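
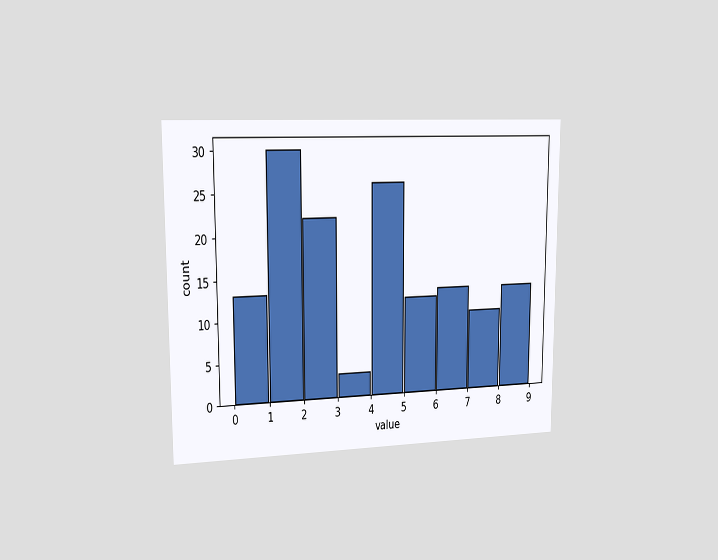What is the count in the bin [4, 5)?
26

The chart is viewed slightly from the left. The [4, 5) bin has height 26.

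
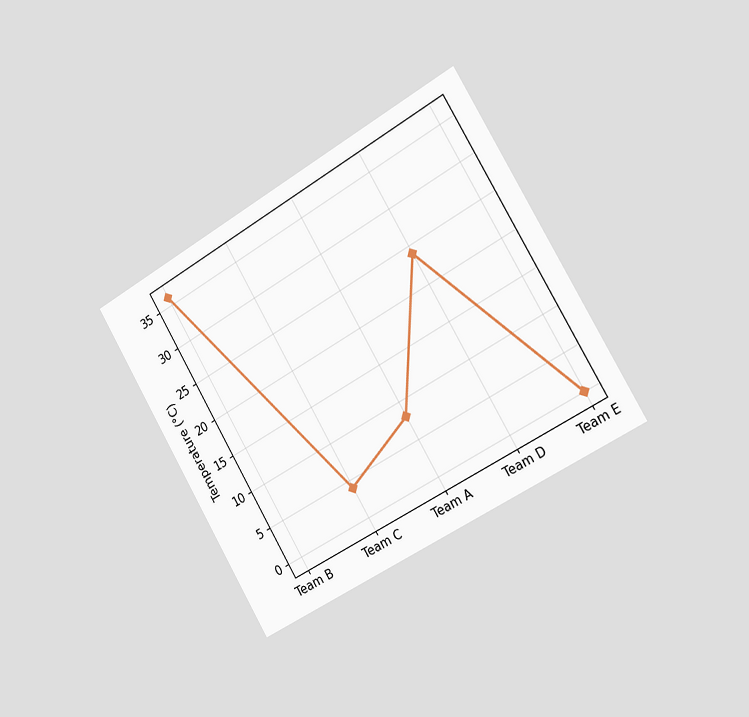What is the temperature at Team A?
The chart is tilted about 31° counter-clockwise and viewed slightly from the right. At Team A, the line is at 8°C.

8°C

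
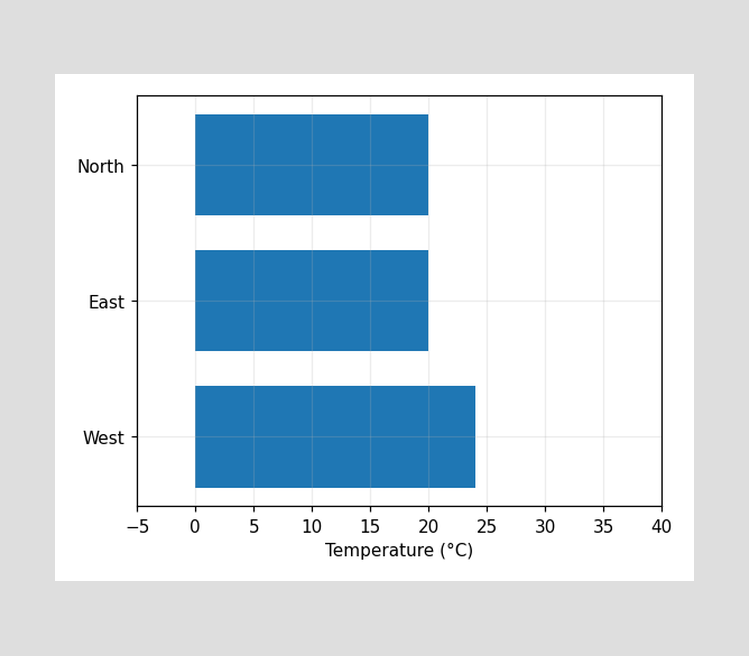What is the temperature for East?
Reading along the chart's x-axis, the East bar reaches 20°C.

20°C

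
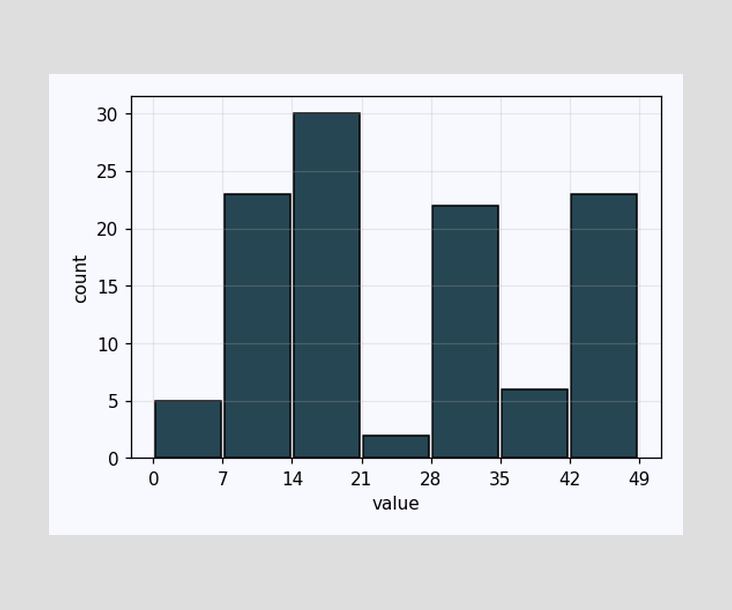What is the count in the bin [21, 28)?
2

The [21, 28) bin has height 2.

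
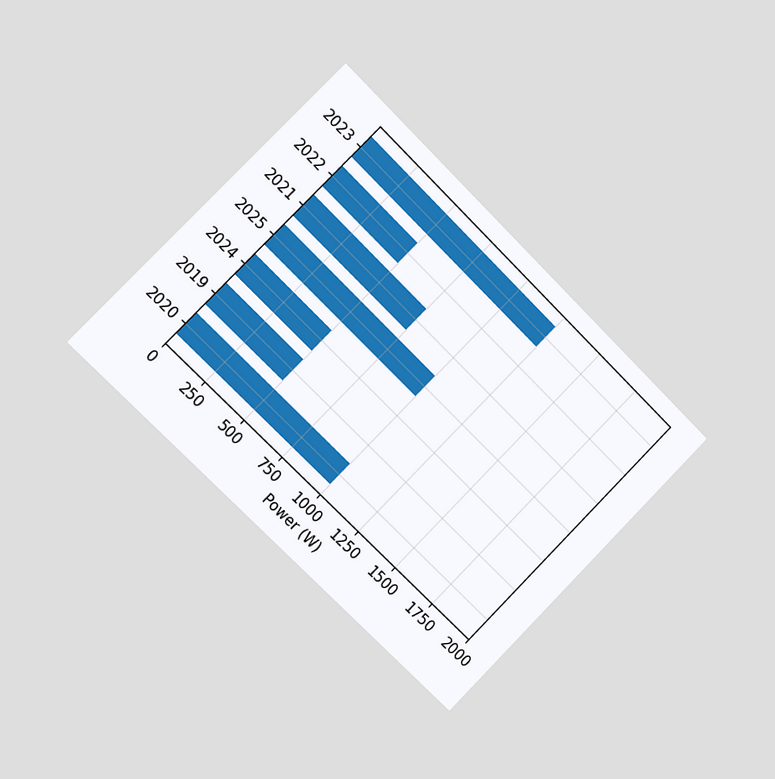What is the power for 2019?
500W

The chart is tilted about 45° clockwise and viewed slightly from the left. Reading along the chart's x-axis, the 2019 bar reaches 500W.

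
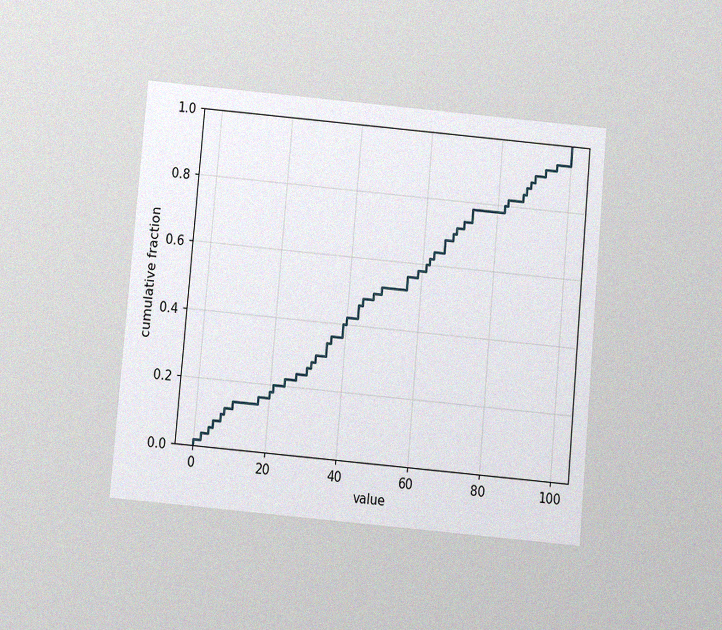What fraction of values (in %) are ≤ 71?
The chart is tilted about 5° clockwise and viewed slightly from below, with some photo noise. At x=71 the ECDF step is at 74%.

74%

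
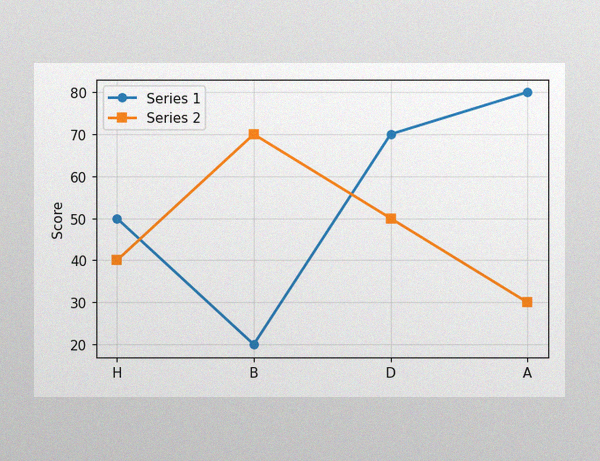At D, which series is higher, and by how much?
The image has some photo noise and uneven lighting. At D, Series 1 sits above the other line by 20.

Series 1, by 20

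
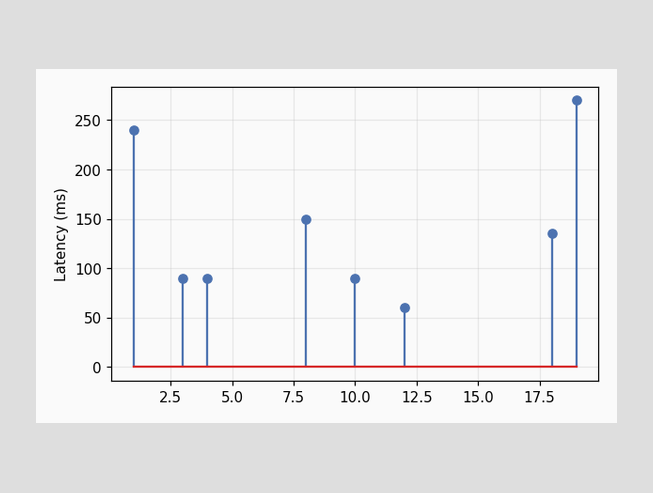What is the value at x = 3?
90ms

The stem at x=3 reaches 90ms.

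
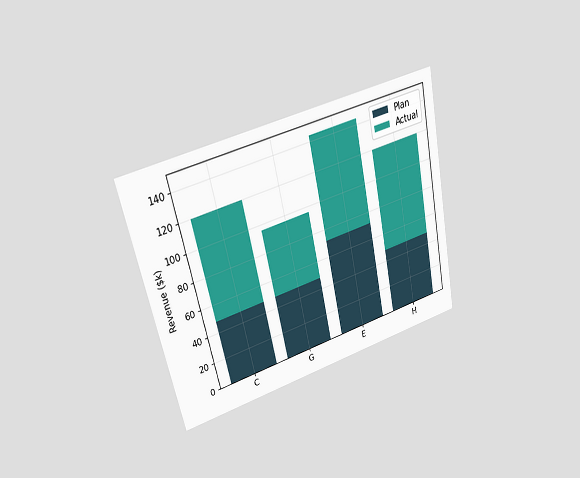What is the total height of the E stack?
The chart is tilted about 12° counter-clockwise and viewed at a slight angle. The E stack's top reaches $144k on the y-axis.

$144k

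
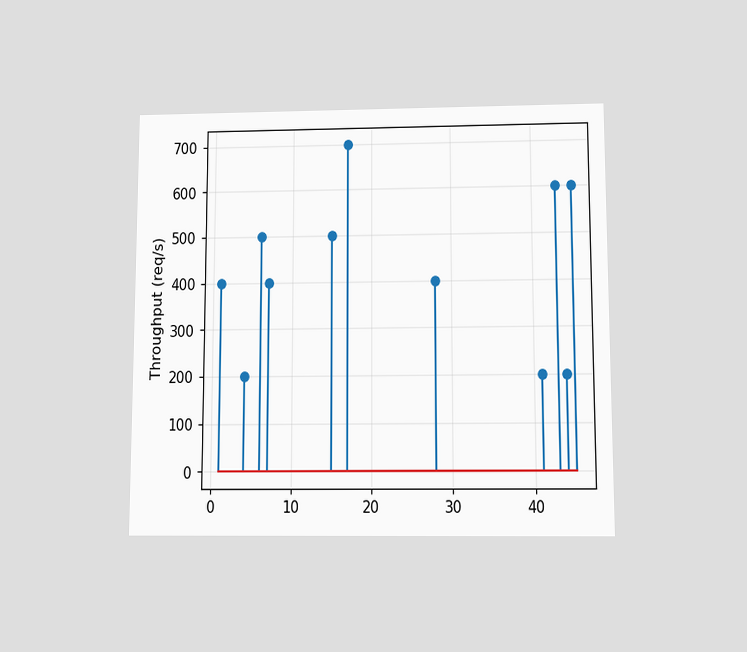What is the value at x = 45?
The chart is viewed slightly from below. The stem at x=45 reaches 600req/s.

600req/s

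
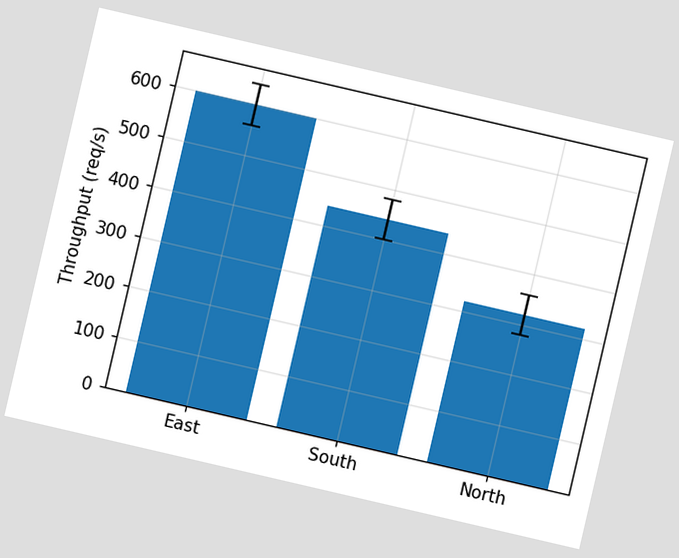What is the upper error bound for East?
The chart is tilted about 13° clockwise. The East bar's upper whisker reaches 640req/s.

640req/s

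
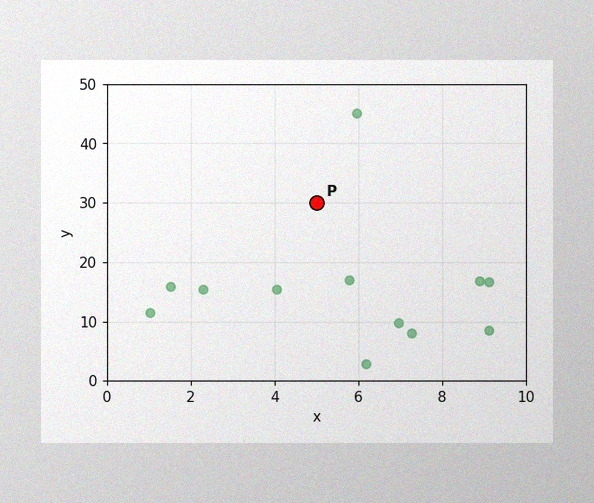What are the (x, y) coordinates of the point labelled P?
The image has some photo noise and uneven lighting. Following the gridlines from P to each axis, P sits at (5, 30).

(5, 30)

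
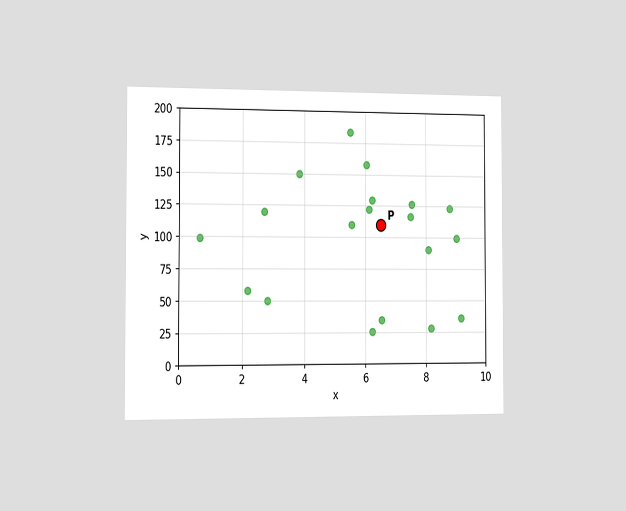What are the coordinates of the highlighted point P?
(6.5, 110)

The chart is viewed slightly from the left. Following the gridlines from P to each axis, P sits at (6.5, 110).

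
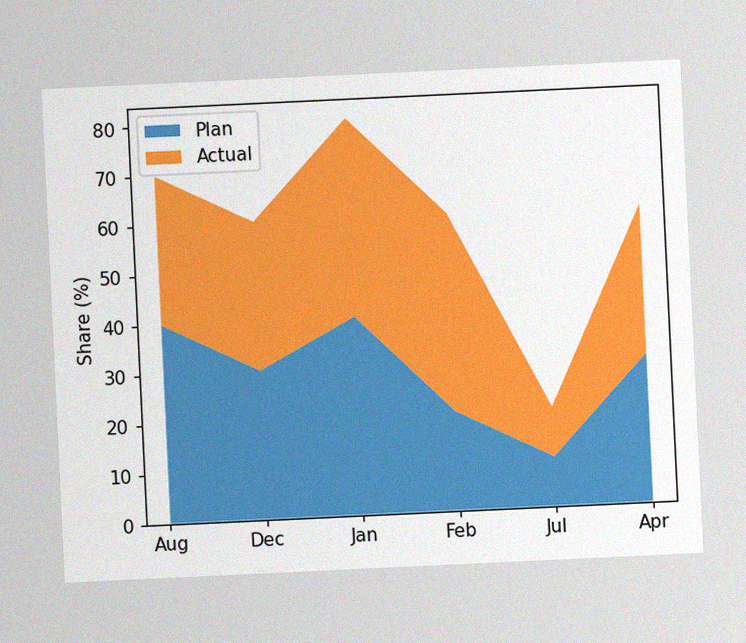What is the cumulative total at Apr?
60%

The chart is tilted about 3° counter-clockwise, with some photo noise. The stacked total at Apr reaches 60%.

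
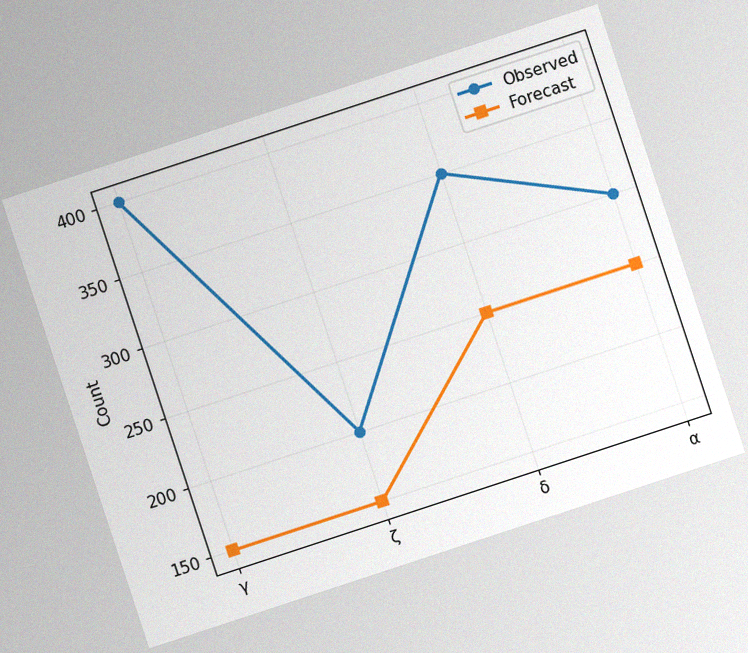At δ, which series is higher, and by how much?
Observed, by 100

The chart is tilted about 18° counter-clockwise, with some photo noise. At δ, Observed sits above the other line by 100.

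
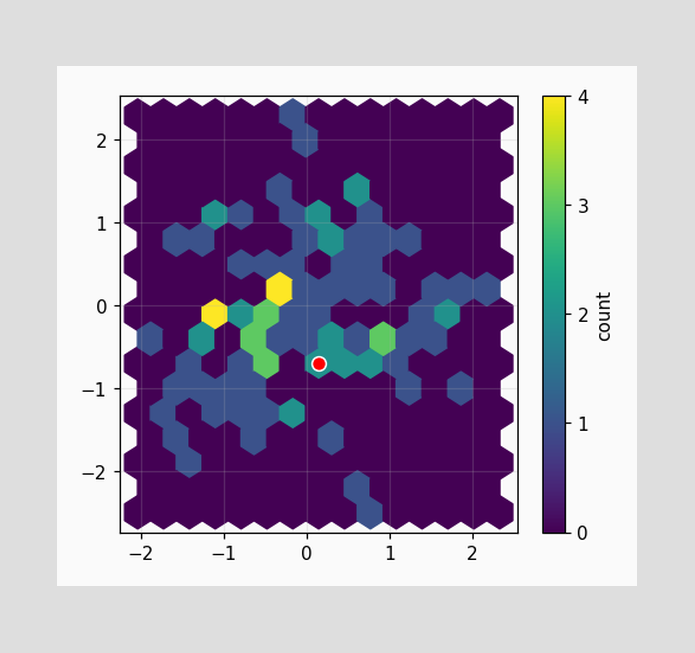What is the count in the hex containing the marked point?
2

The marked hex reads 2 on the colorbar.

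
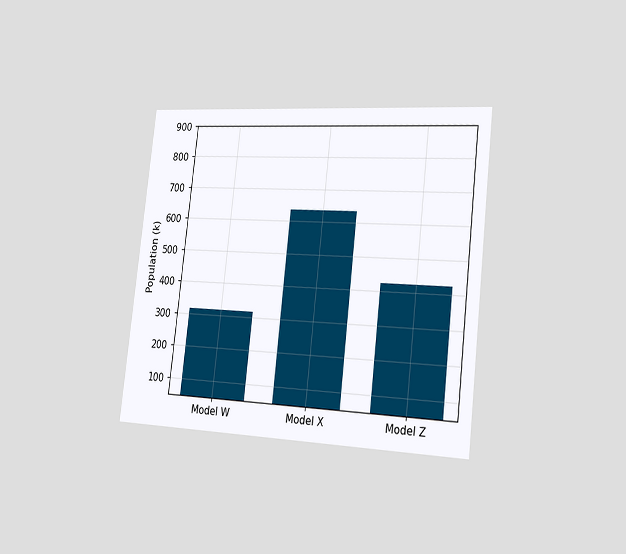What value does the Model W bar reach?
The chart is tilted about 6° clockwise and viewed slightly from the right. Reading along the chart's y-axis, the Model W bar reaches 318k.

318k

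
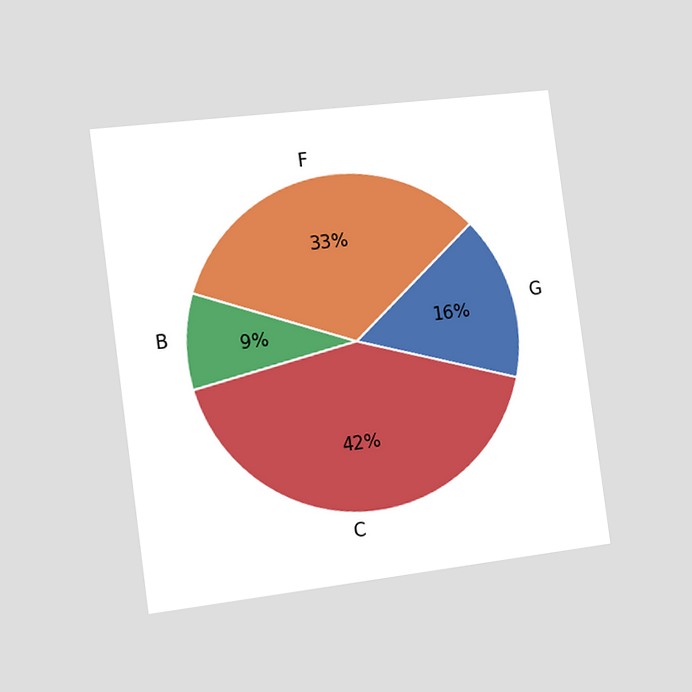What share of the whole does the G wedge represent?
16%

The chart is tilted about 8° counter-clockwise and viewed slightly from the left. The G slice takes up 16% of the pie.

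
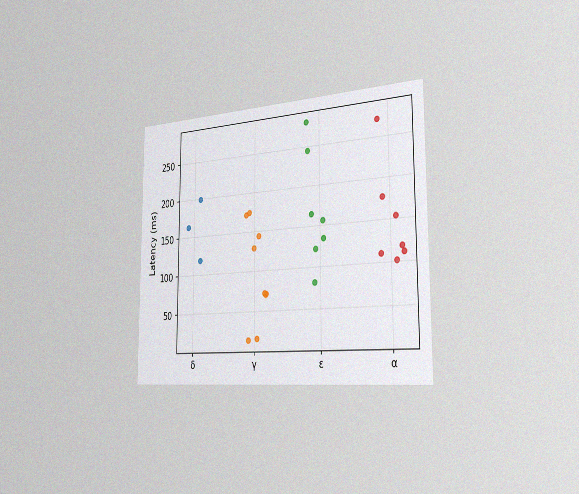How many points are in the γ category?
The chart is viewed slightly from the right, with some photo noise. Counting the markers in the γ column gives 9.

9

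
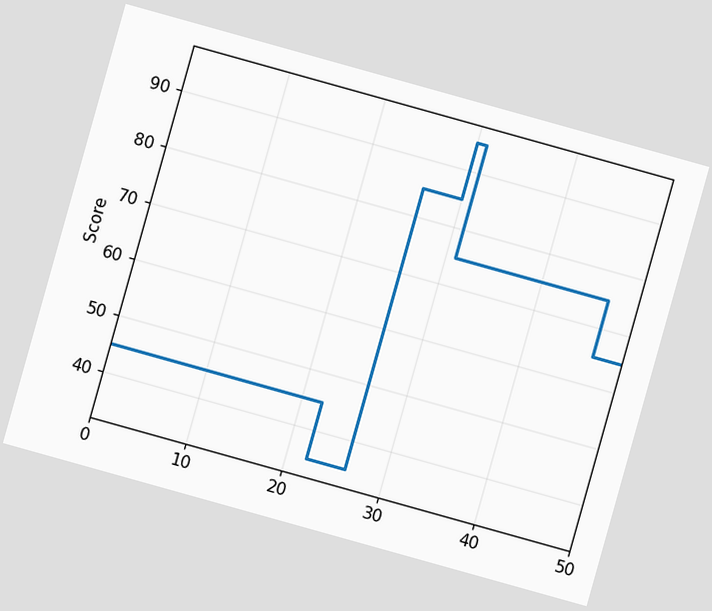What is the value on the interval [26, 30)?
The chart is tilted about 16° clockwise. On [26, 30) the step sits at 85.

85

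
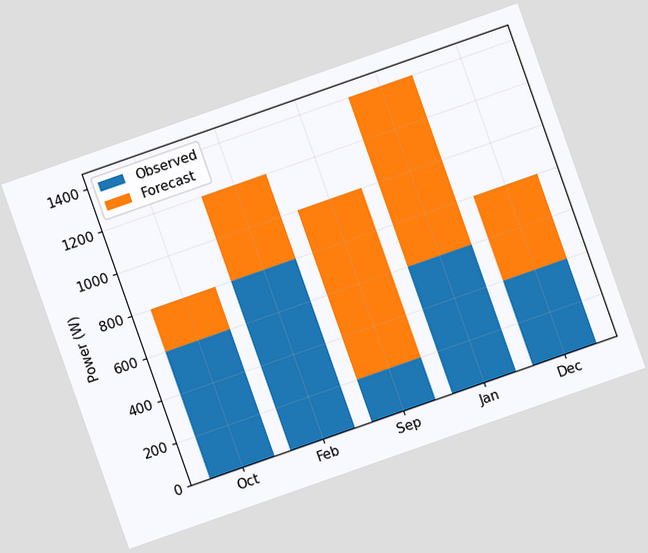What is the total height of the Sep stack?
1000W

The chart is tilted about 19° counter-clockwise. The Sep stack's top reaches 1000W on the y-axis.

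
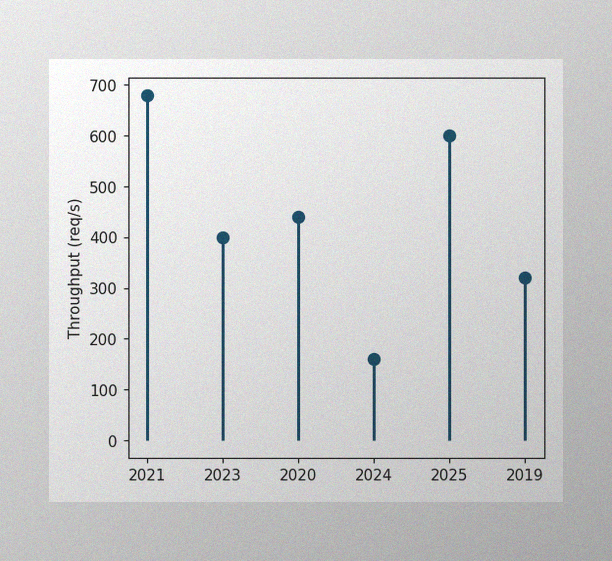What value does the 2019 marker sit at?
320req/s

The image has some photo noise and uneven lighting. The 2019 marker sits at 320req/s.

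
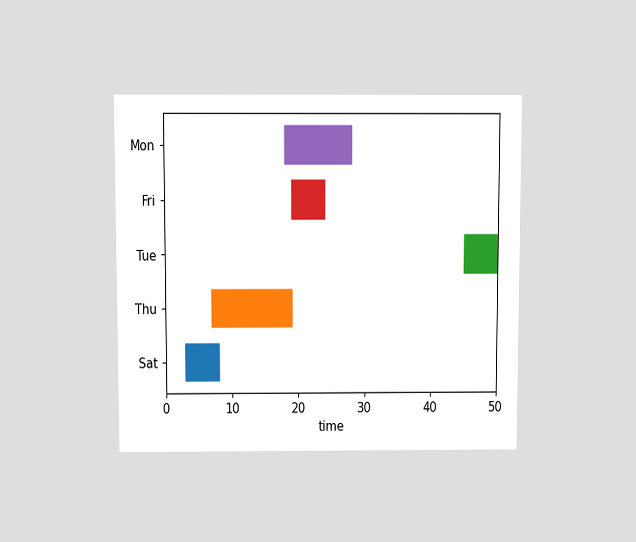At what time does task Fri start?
The chart is viewed slightly from above. The Fri bar begins at t=19.

19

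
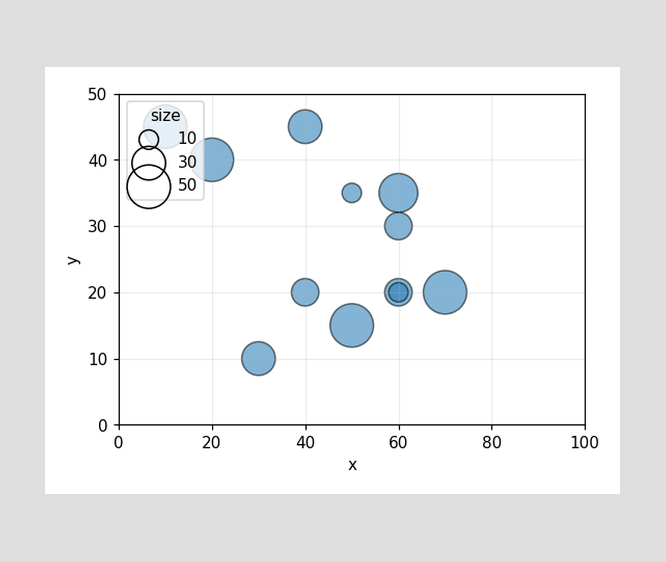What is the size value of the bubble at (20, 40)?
50

Matching the bubble at (20, 40) against the size legend gives 50.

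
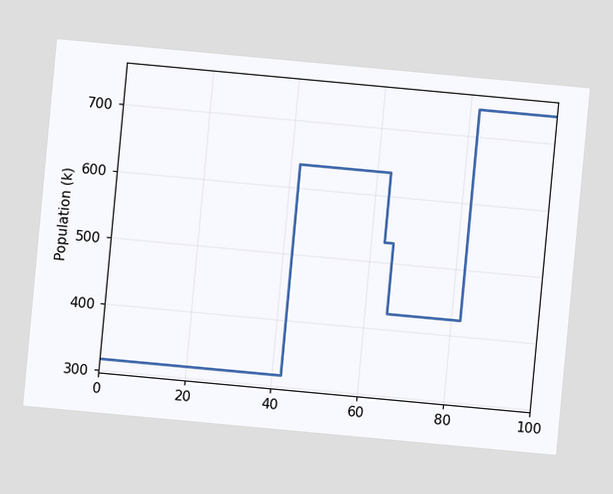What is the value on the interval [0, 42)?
The chart is tilted about 5° clockwise. On [0, 42) the step sits at 318k.

318k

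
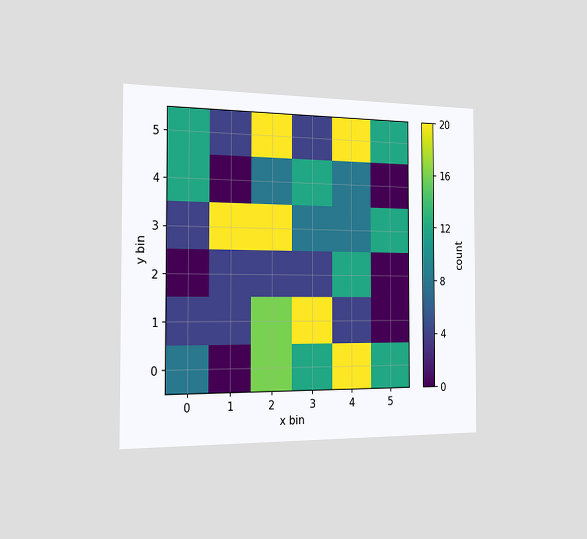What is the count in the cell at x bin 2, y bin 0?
16

The chart is viewed slightly from the left. Matching the cell (2, 0) against the colorbar gives 16.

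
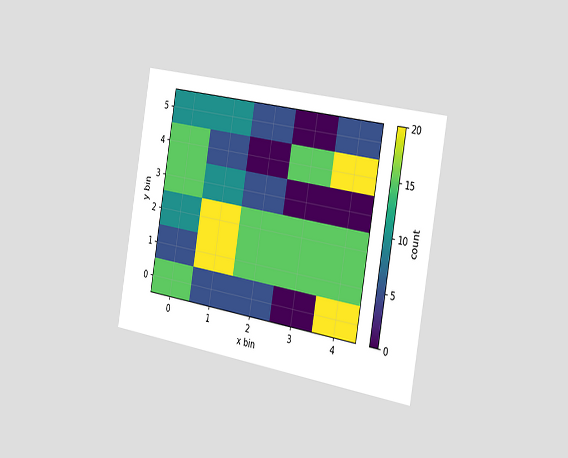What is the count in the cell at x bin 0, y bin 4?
15

The chart is tilted about 10° clockwise and viewed slightly from the right. Matching the cell (0, 4) against the colorbar gives 15.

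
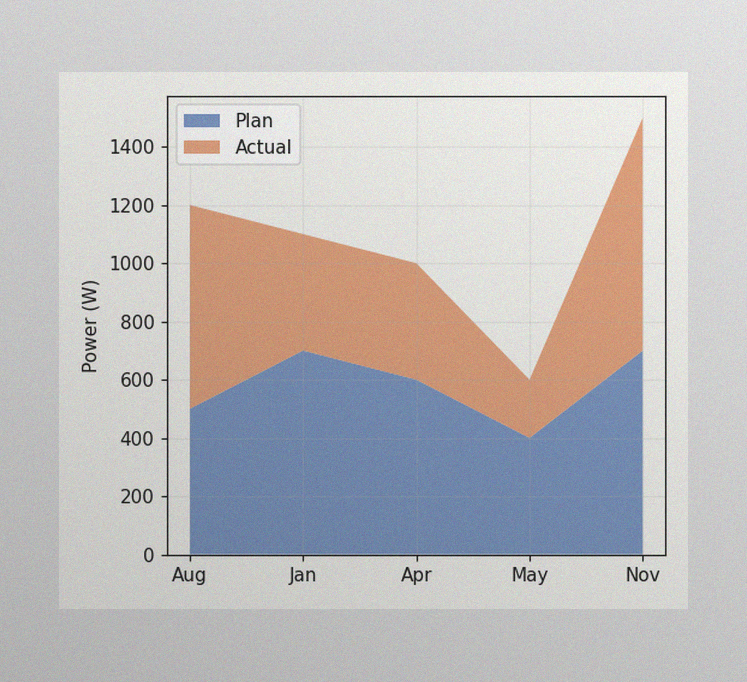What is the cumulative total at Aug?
1200W

The image has some photo noise and uneven lighting. The stacked total at Aug reaches 1200W.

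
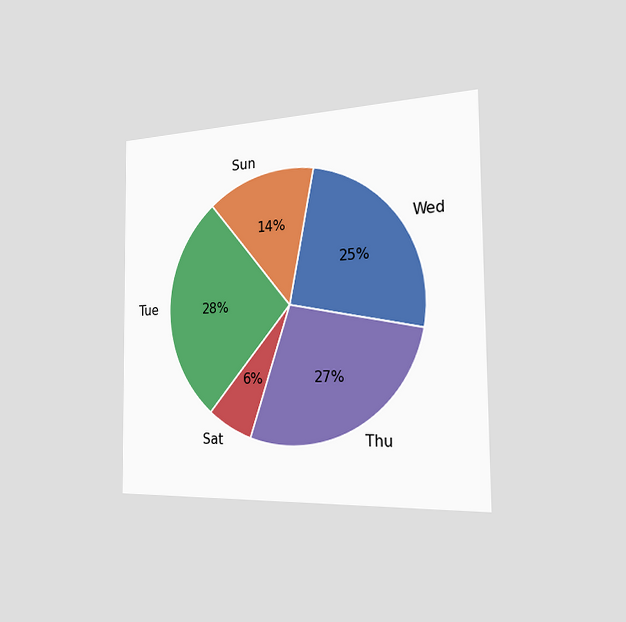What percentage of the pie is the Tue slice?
28%

The chart is viewed slightly from the right. The Tue slice takes up 28% of the pie.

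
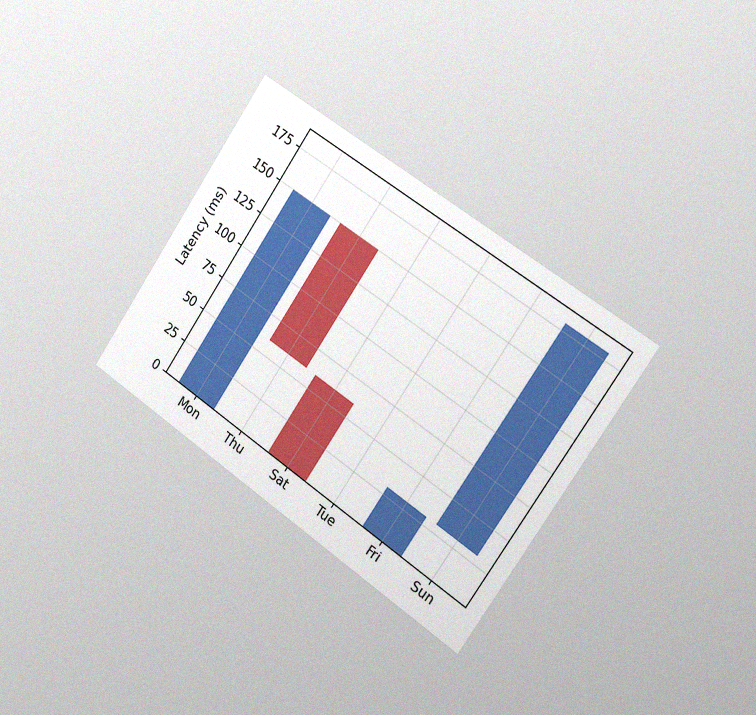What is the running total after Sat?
0ms

The chart is tilted about 34° clockwise and viewed slightly from the right, with some photo noise. After Sat the running total reaches 0ms.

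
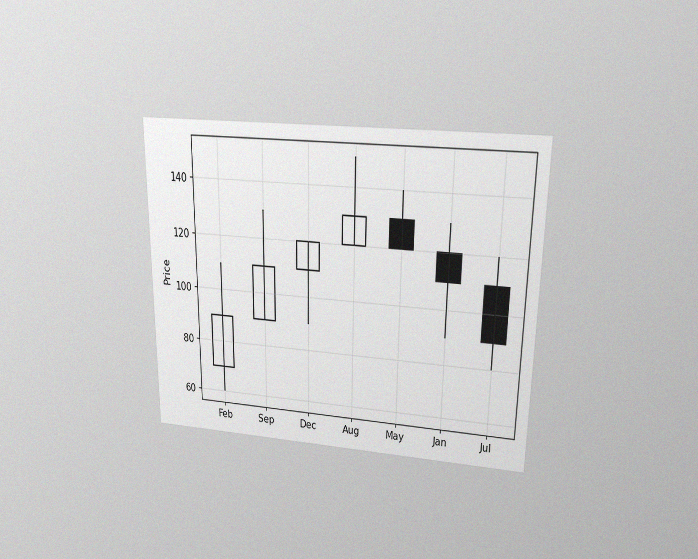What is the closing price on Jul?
The chart is viewed slightly from above, with some photo noise. The Jul candle closes at 90.

90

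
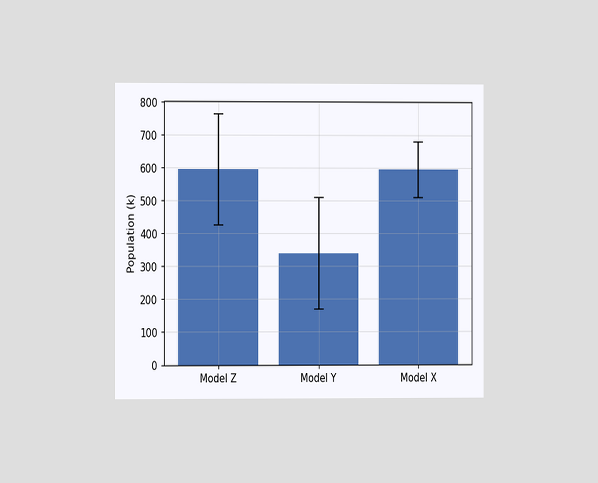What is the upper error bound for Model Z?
The chart is viewed at a slight angle. The Model Z bar's upper whisker reaches 765k.

765k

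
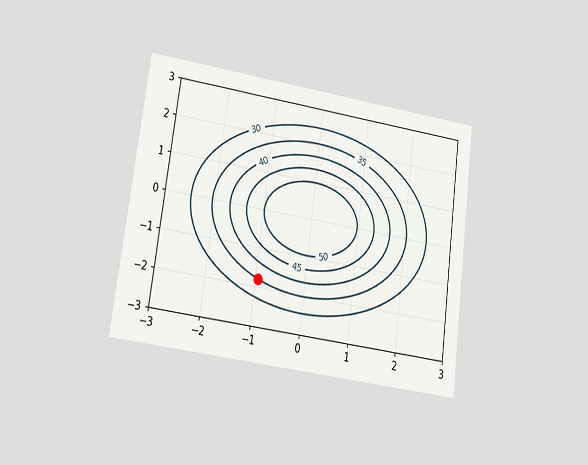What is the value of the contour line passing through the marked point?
35

The chart is tilted about 8° clockwise and viewed at a slight angle. The marked point sits on the contour labelled 35.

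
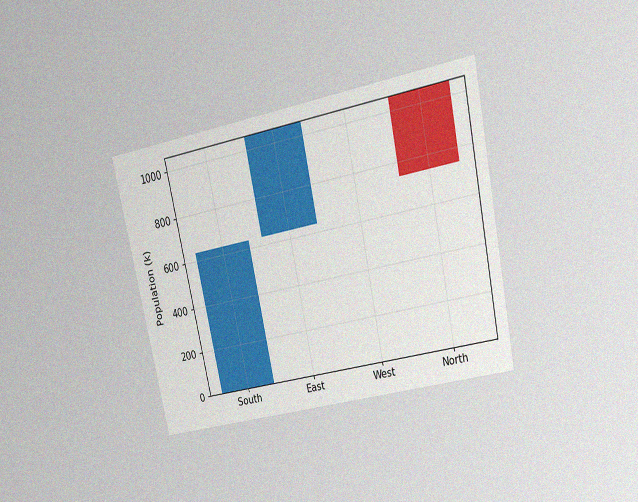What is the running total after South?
636k

The chart is tilted about 12° counter-clockwise and viewed at a slight angle, with some photo noise. After South the running total reaches 636k.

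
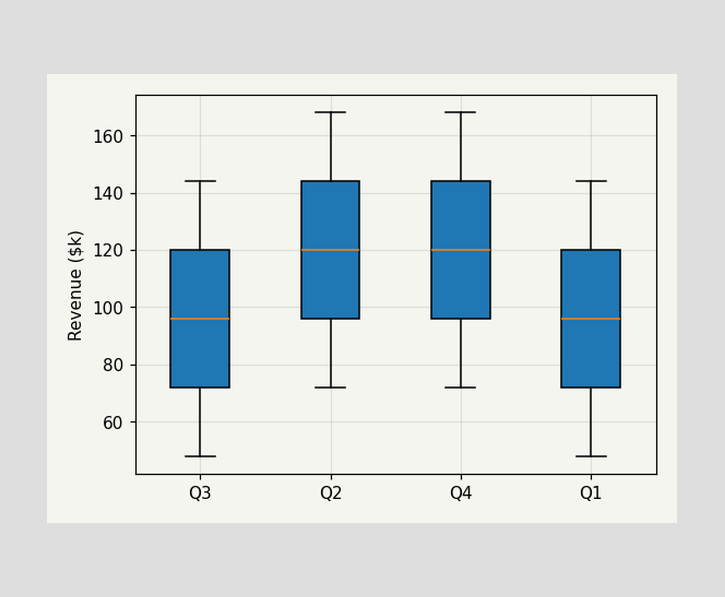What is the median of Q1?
The median line in the Q1 box sits at $96k.

$96k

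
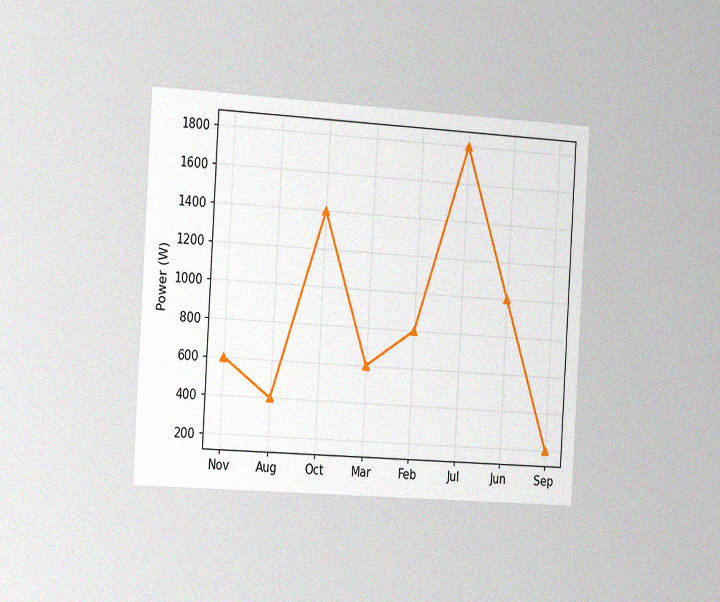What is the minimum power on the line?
200W

The chart is tilted about 3° clockwise and viewed slightly from the left, with some photo noise. The lowest point is at Sep, and reading across to the y-axis gives 200W.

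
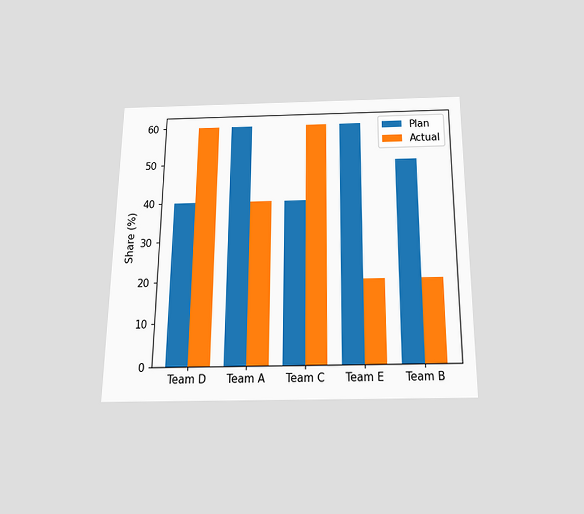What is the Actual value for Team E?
20%

The chart is viewed slightly from below. The Actual bar at Team E reaches 20% on the y-axis.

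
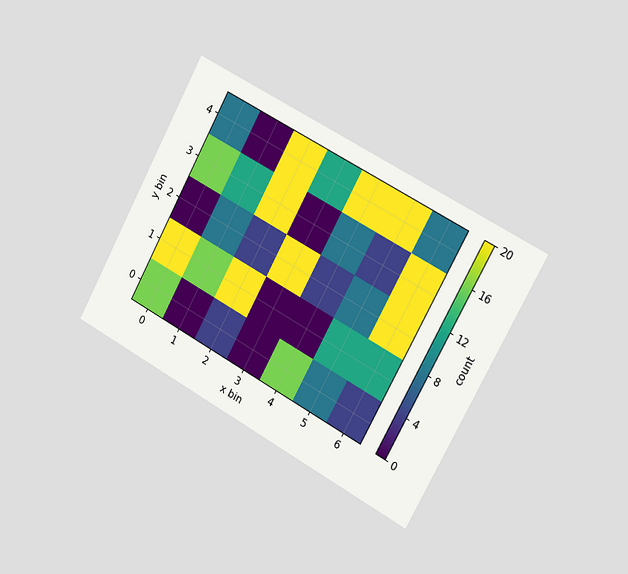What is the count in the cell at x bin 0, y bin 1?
20

The chart is tilted about 29° clockwise and viewed slightly from the right. Matching the cell (0, 1) against the colorbar gives 20.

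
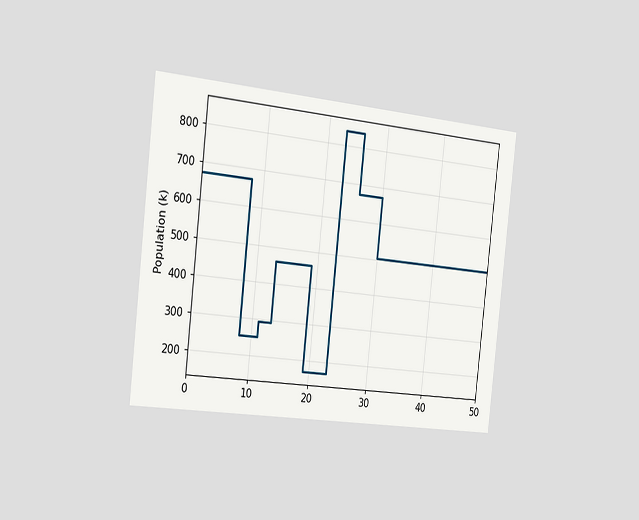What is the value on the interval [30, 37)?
The chart is tilted about 6° clockwise and viewed slightly from the left. On [30, 37) the step sits at 504k.

504k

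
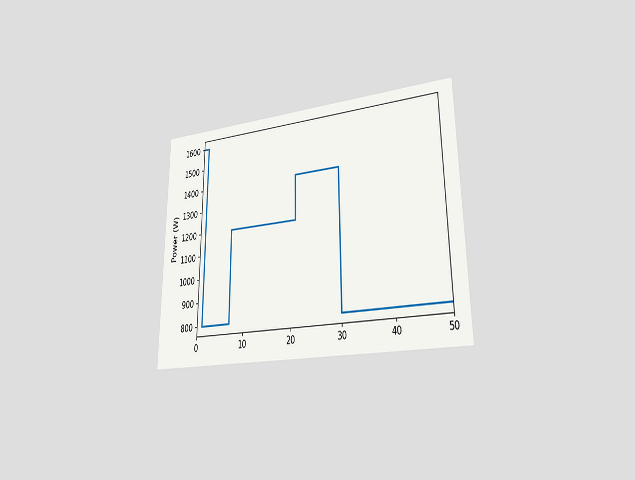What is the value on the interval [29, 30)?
1400W

The chart is viewed slightly from the right. On [29, 30) the step sits at 1400W.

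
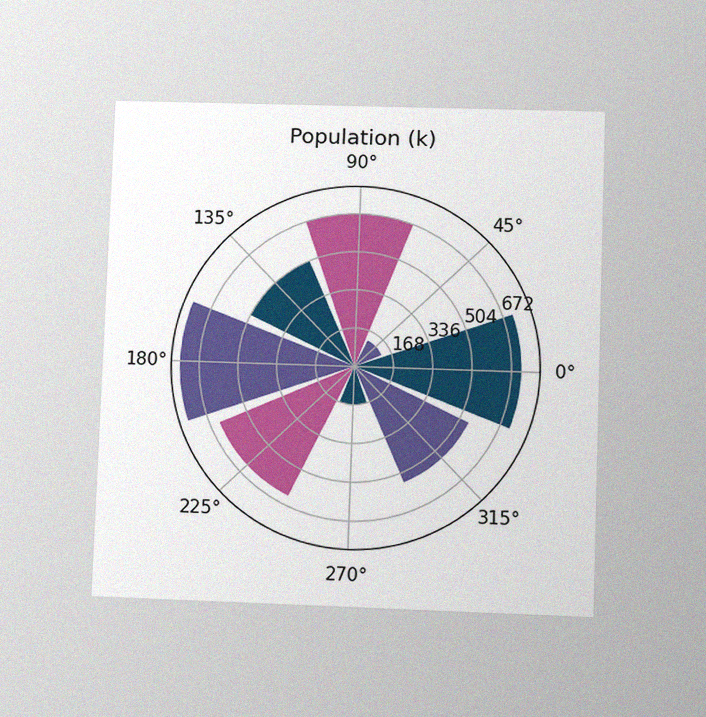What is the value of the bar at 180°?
756k

The chart is tilted about 2° clockwise and viewed at a slight angle, with some photo noise. The bar at 180° reaches 756k on the radial axis.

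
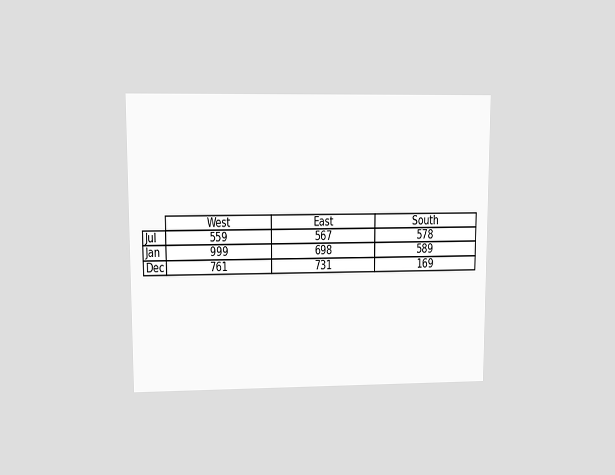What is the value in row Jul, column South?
The chart is viewed at a slight angle. The (Jul, South) cell reads 578.

578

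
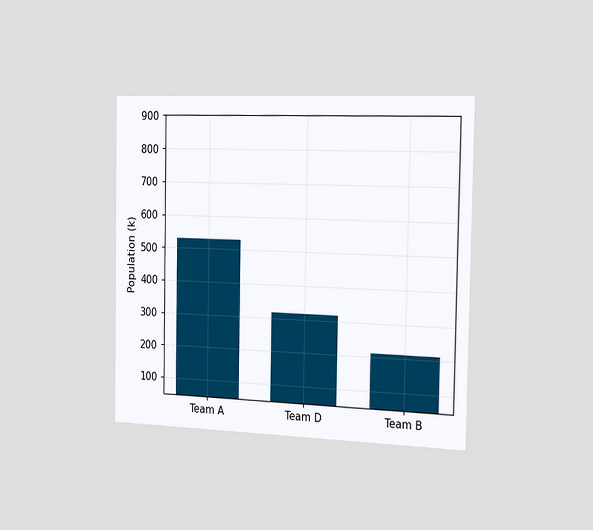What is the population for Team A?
The chart is viewed slightly from the right. Reading along the chart's y-axis, the Team A bar reaches 530k.

530k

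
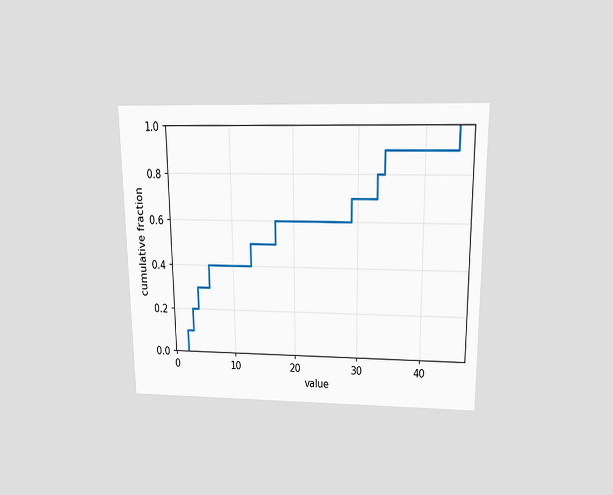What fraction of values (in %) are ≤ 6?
The chart is viewed slightly from above. At x=6 the ECDF step is at 40%.

40%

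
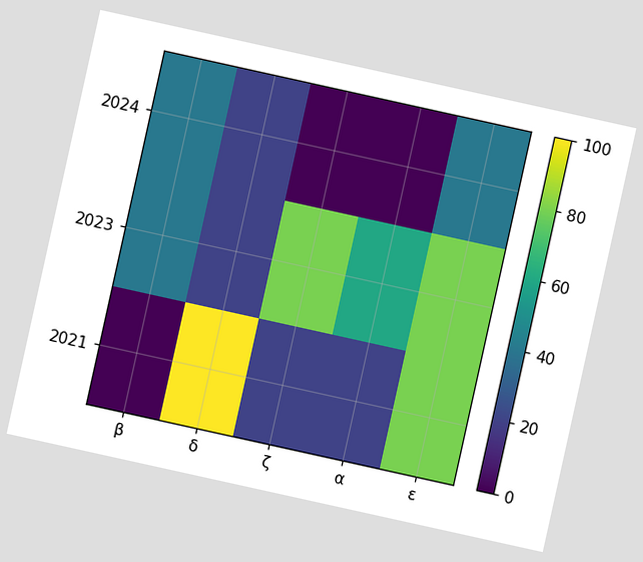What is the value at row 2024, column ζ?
The chart is tilted about 12° clockwise. Matching cell (2024, ζ) against the colorbar gives 0.

0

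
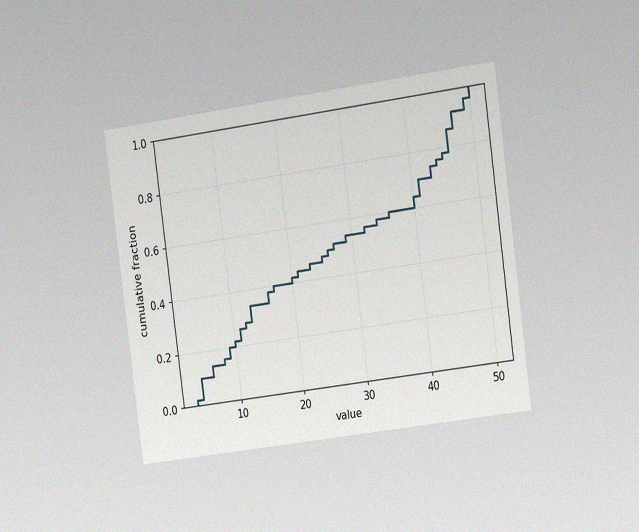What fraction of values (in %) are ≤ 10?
The chart is tilted about 8° counter-clockwise and viewed slightly from the right, with some photo noise. At x=10 the ECDF step is at 22%.

22%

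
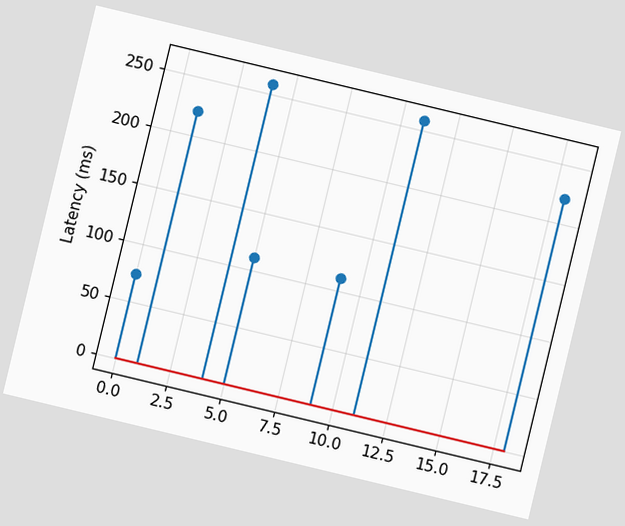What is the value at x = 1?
The chart is tilted about 13° clockwise. The stem at x=1 reaches 222ms.

222ms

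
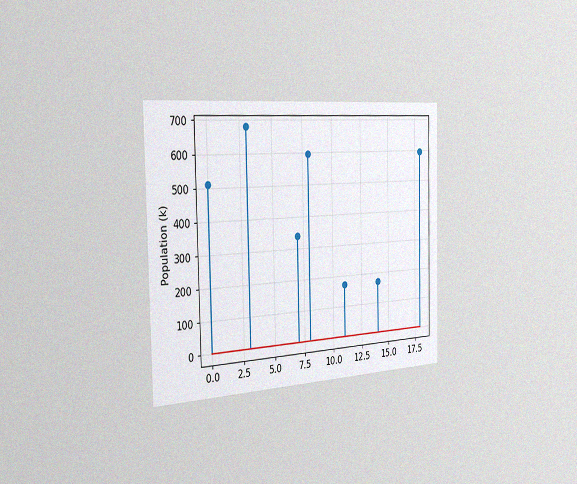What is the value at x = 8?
595k

The chart is viewed slightly from the left, with some photo noise. The stem at x=8 reaches 595k.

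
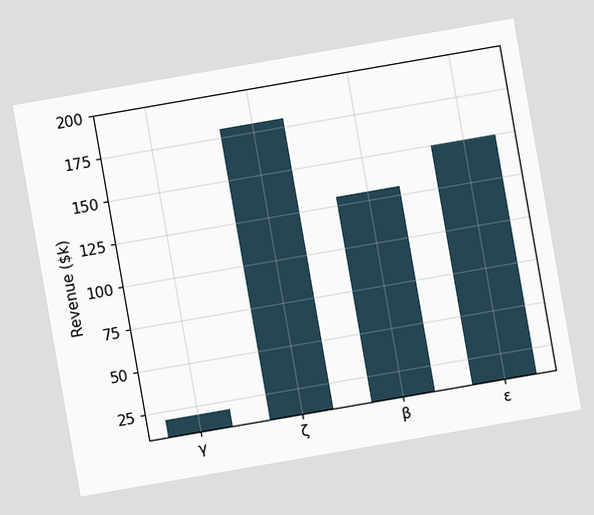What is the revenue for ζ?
$180k

The chart is tilted about 10° counter-clockwise. Reading along the chart's y-axis, the ζ bar reaches $180k.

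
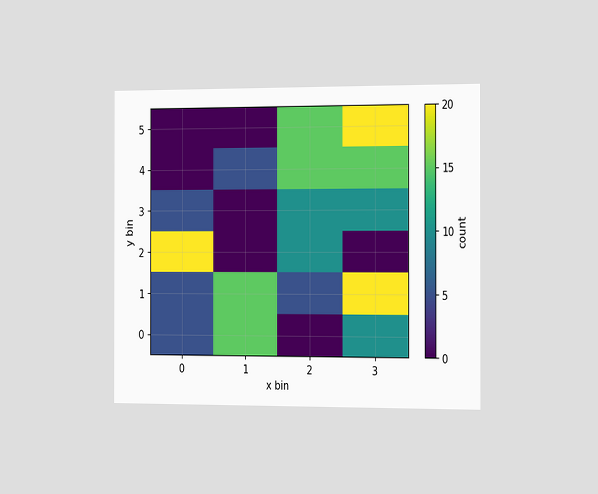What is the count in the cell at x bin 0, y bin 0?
The chart is viewed slightly from the right. Matching the cell (0, 0) against the colorbar gives 5.

5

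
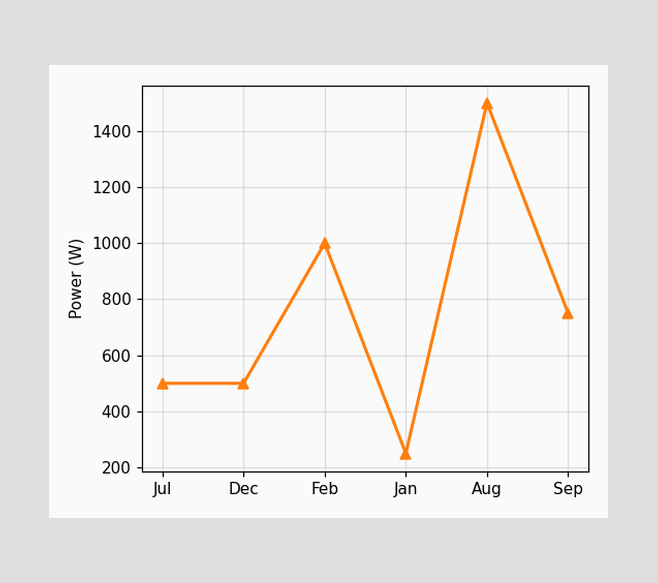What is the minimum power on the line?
The lowest point is at Jan, and reading across to the y-axis gives 250W.

250W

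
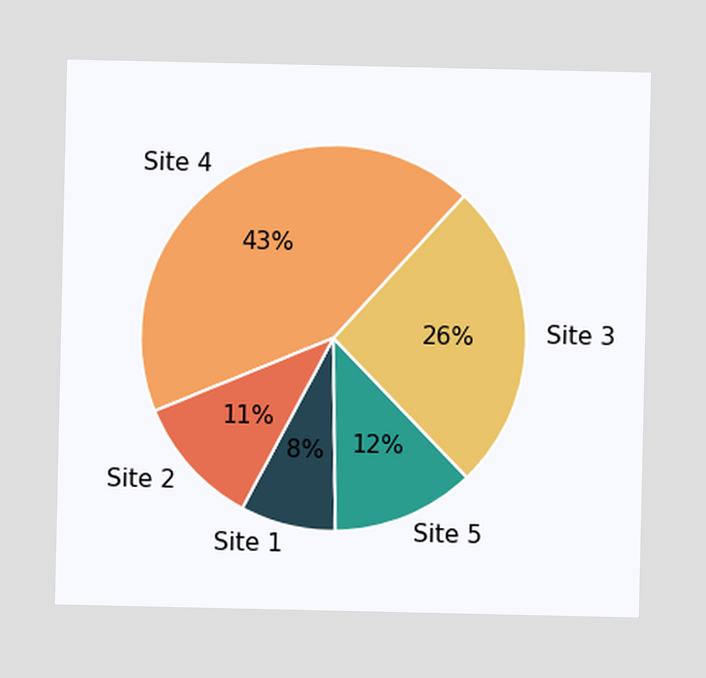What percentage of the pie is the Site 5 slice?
The Site 5 slice takes up 12% of the pie.

12%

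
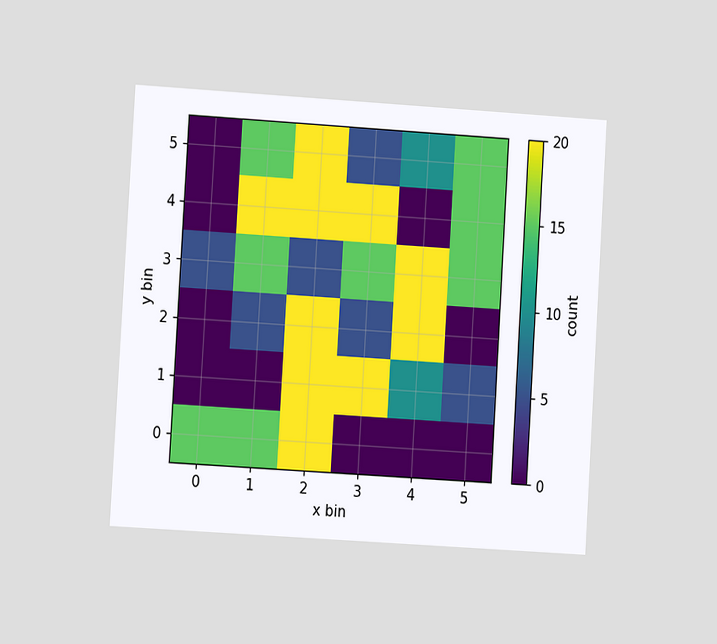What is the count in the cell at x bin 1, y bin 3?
15

The chart is tilted about 3° clockwise and viewed at a slight angle. Matching the cell (1, 3) against the colorbar gives 15.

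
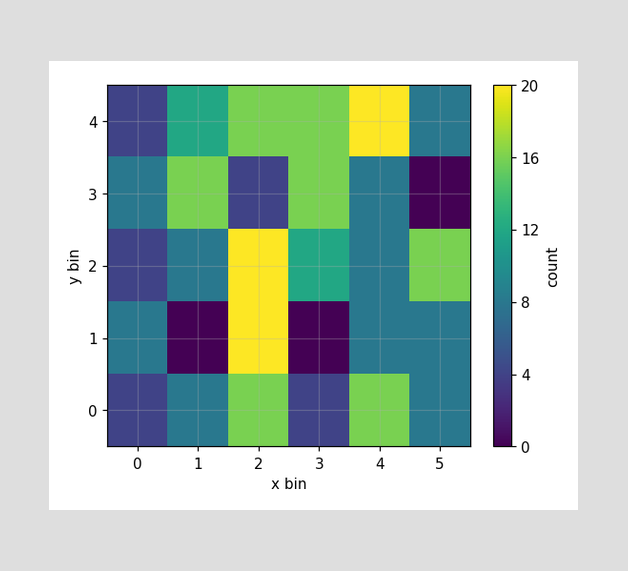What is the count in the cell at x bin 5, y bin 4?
8

Matching the cell (5, 4) against the colorbar gives 8.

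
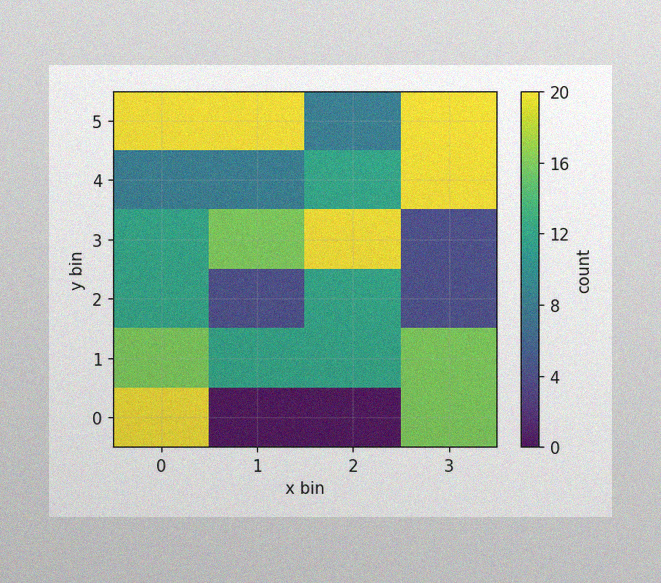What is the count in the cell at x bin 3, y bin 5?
The image has some photo noise and uneven lighting. Matching the cell (3, 5) against the colorbar gives 20.

20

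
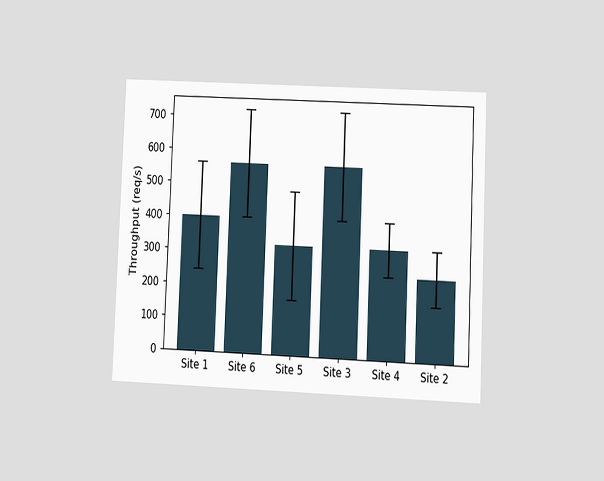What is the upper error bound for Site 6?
The chart is tilted about 2° clockwise and viewed at a slight angle. The Site 6 bar's upper whisker reaches 720req/s.

720req/s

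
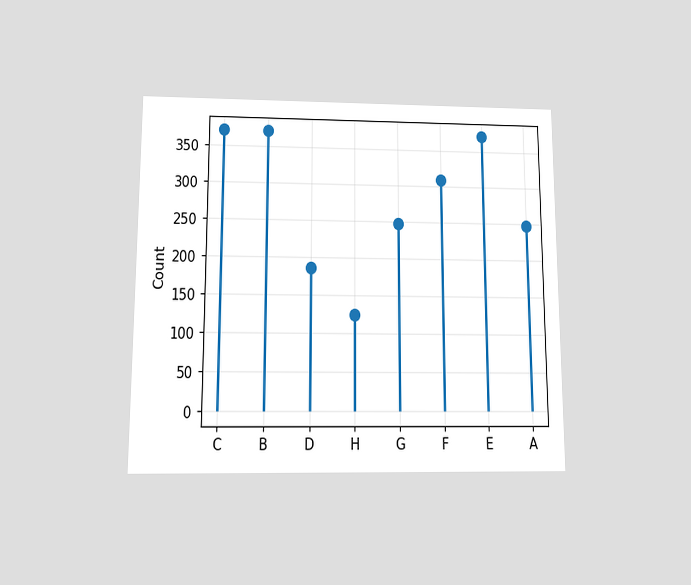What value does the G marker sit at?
248

The chart is viewed slightly from below. The G marker sits at 248.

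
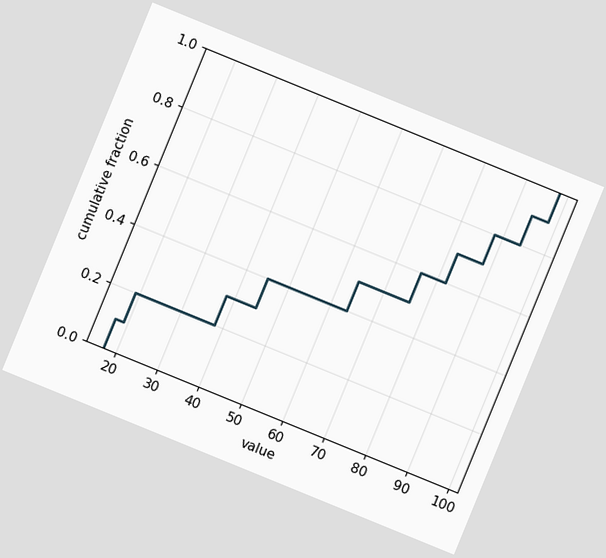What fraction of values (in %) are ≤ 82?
The chart is tilted about 22° clockwise. At x=82 the ECDF step is at 70%.

70%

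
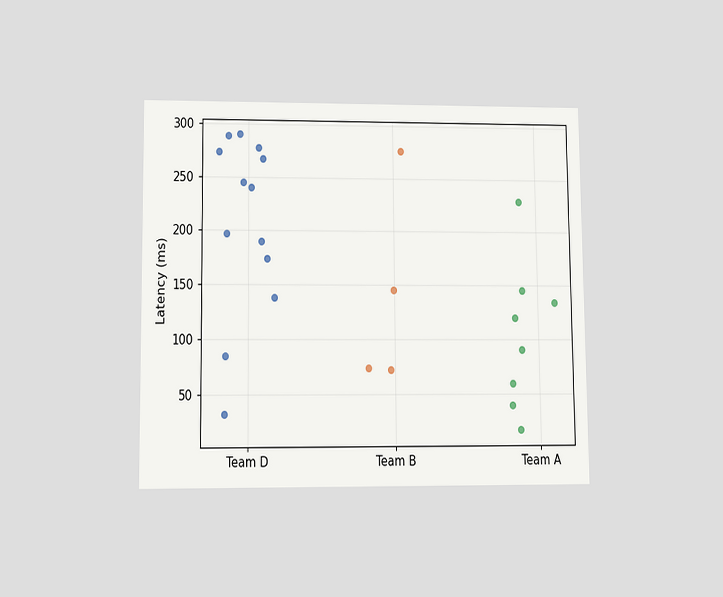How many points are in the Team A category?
8

The chart is viewed slightly from below. Counting the markers in the Team A column gives 8.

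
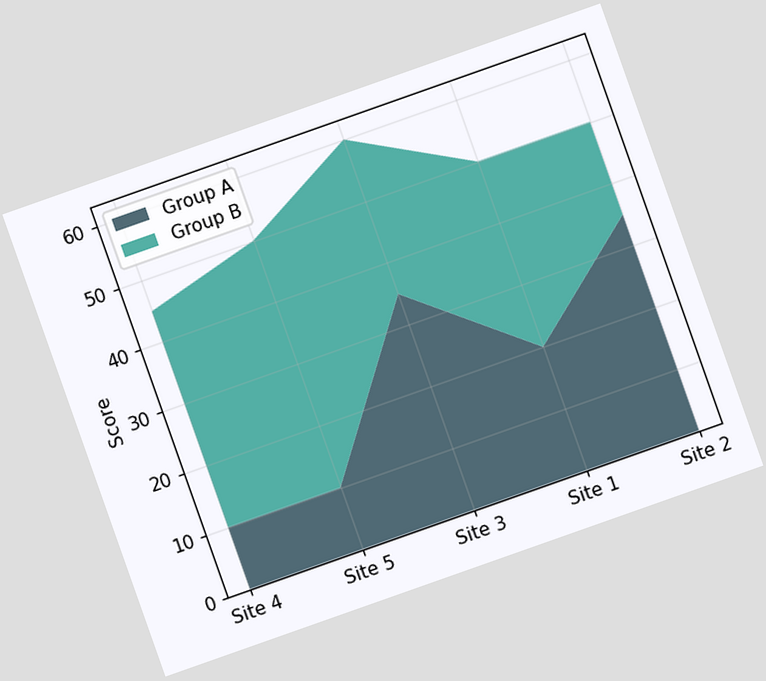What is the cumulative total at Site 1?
The chart is tilted about 19° counter-clockwise. The stacked total at Site 1 reaches 50.

50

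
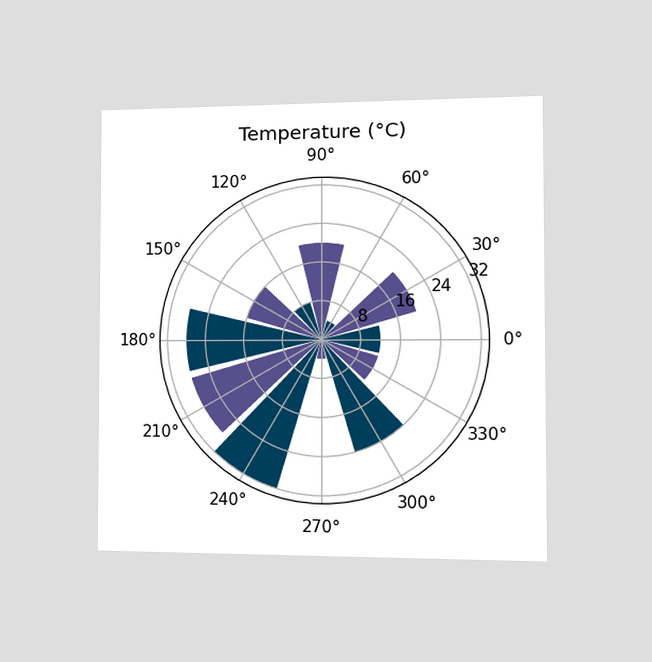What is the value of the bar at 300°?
The chart is viewed slightly from the right. The bar at 300° reaches 24°C on the radial axis.

24°C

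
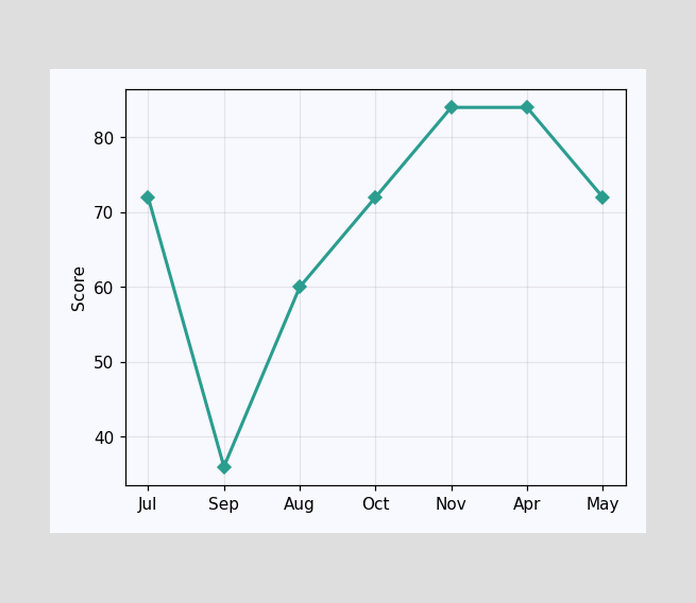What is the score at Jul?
72

At Jul, the line is at 72.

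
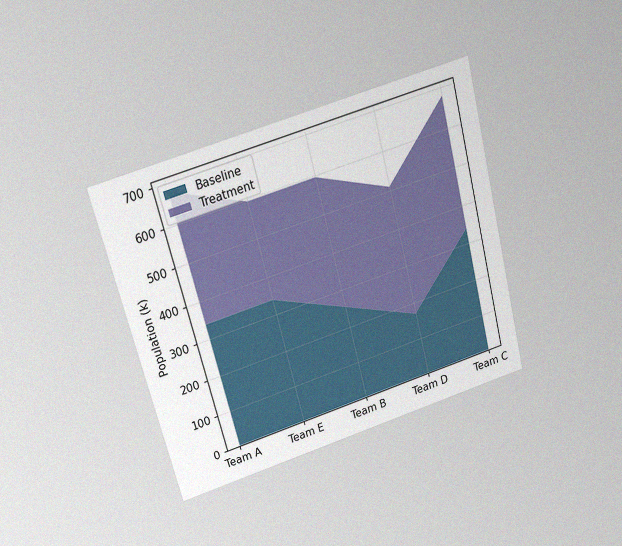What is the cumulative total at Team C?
The chart is tilted about 15° counter-clockwise and viewed slightly from above, with some photo noise. The stacked total at Team C reaches 680k.

680k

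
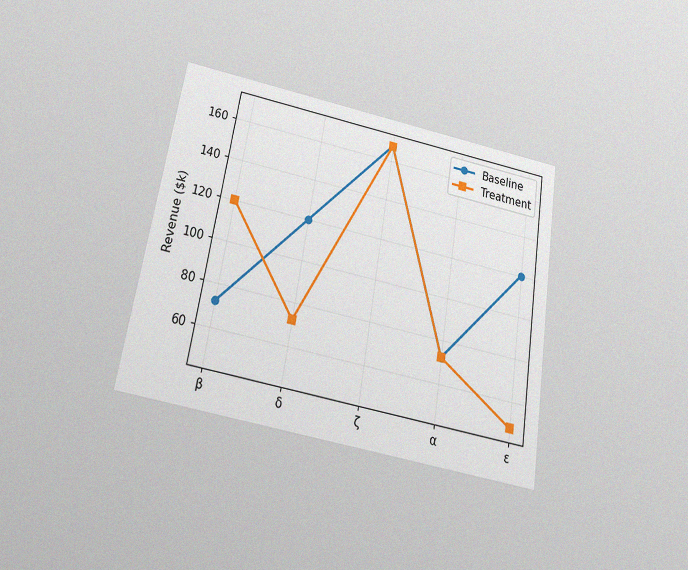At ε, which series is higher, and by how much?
Baseline, by $72k

The chart is tilted about 9° clockwise and viewed slightly from below, with some photo noise. At ε, Baseline sits above the other line by $72k.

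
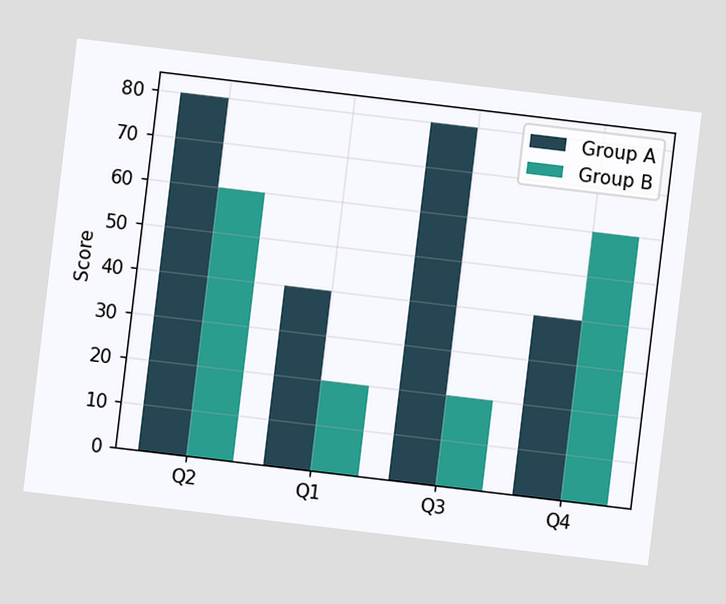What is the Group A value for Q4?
The chart is tilted about 7° clockwise. The Group A bar at Q4 reaches 40 on the y-axis.

40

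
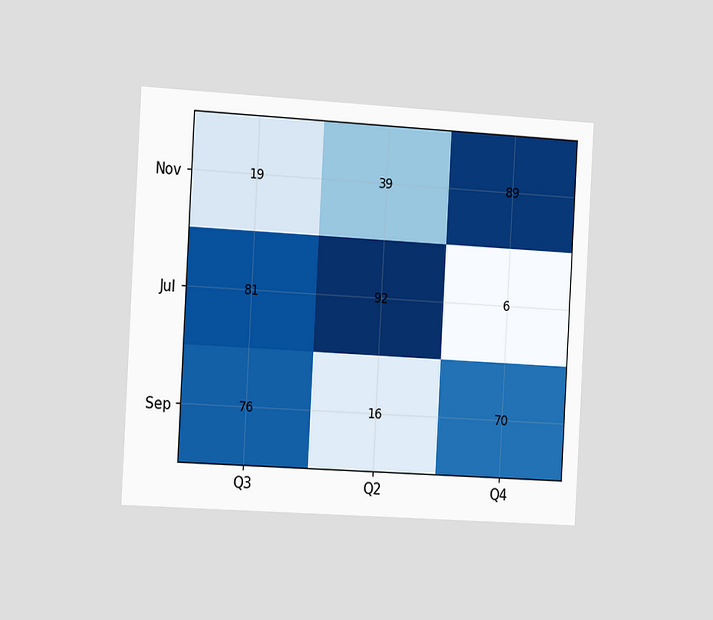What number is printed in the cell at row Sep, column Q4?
The chart is tilted about 3° clockwise and viewed slightly from the left. The (Sep, Q4) cell reads 70.

70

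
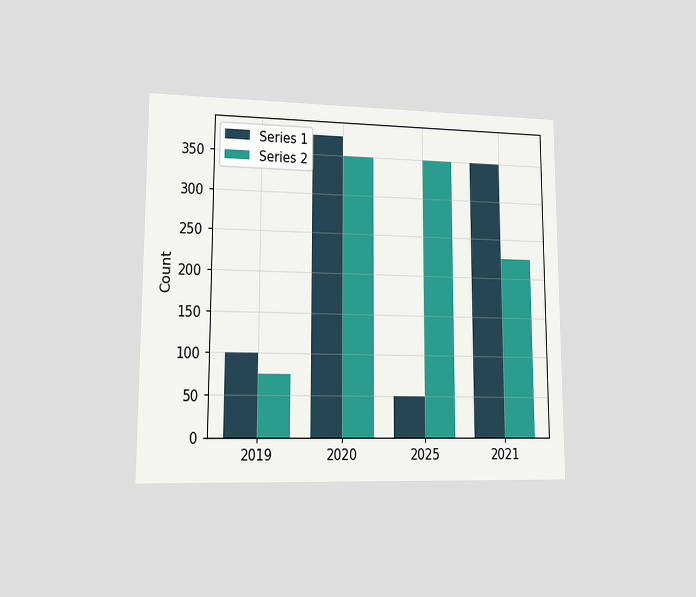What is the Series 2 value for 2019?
The chart is viewed at a slight angle. The Series 2 bar at 2019 reaches 75 on the y-axis.

75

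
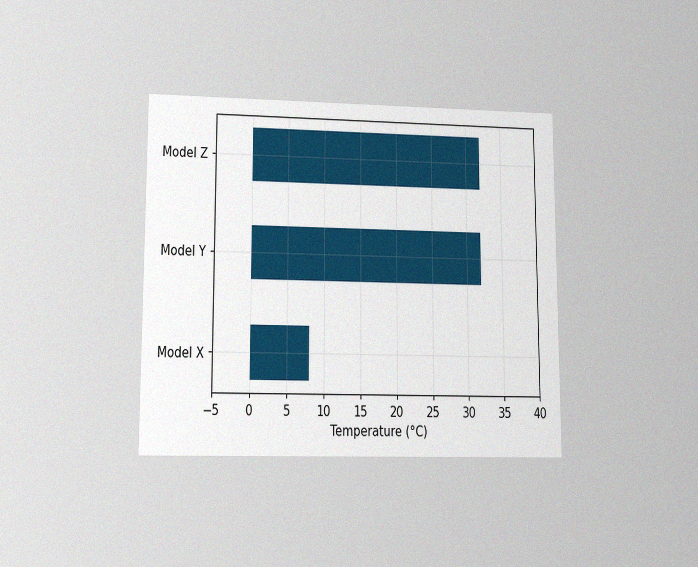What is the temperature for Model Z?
32°C

The chart is viewed at a slight angle, with some photo noise. Reading along the chart's x-axis, the Model Z bar reaches 32°C.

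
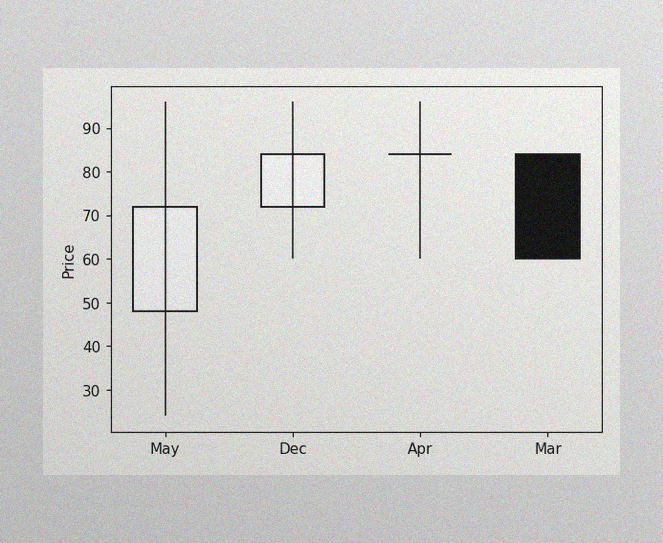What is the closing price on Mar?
The image has some photo noise and uneven lighting. The Mar candle closes at 60.

60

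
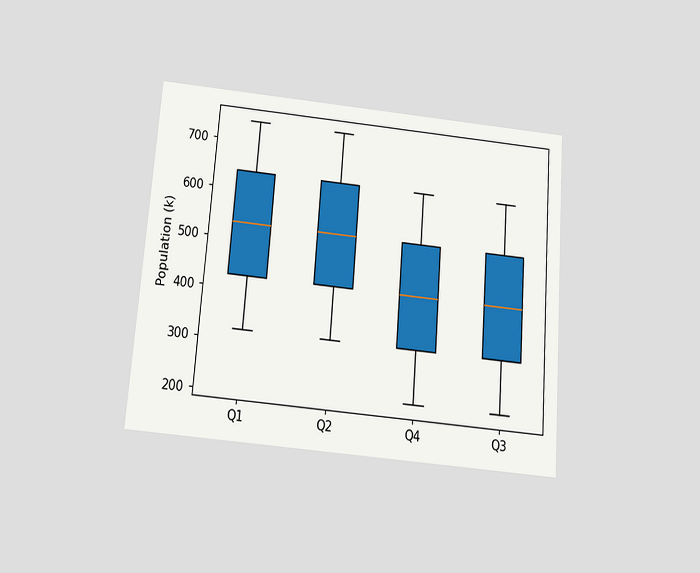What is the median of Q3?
The chart is tilted about 4° clockwise and viewed slightly from below. The median line in the Q3 box sits at 424k.

424k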